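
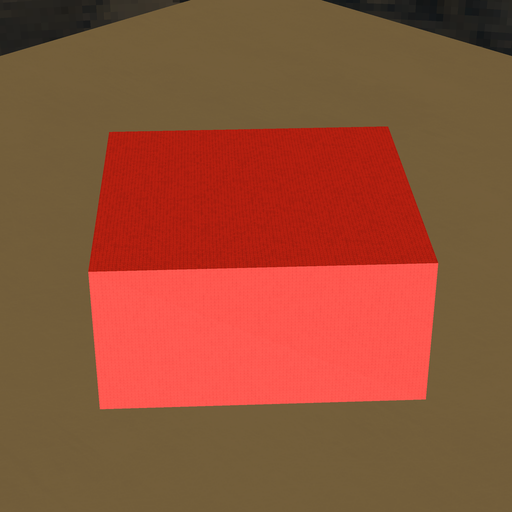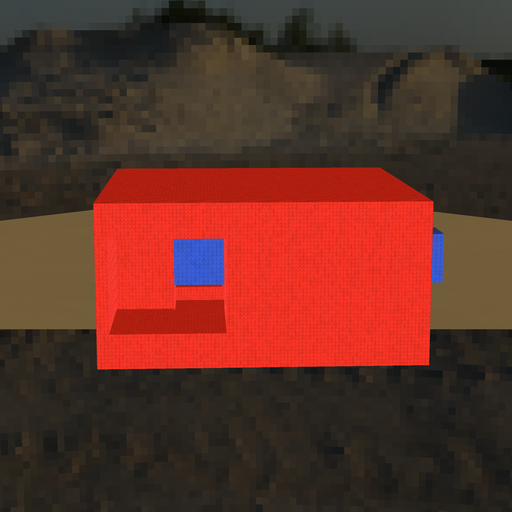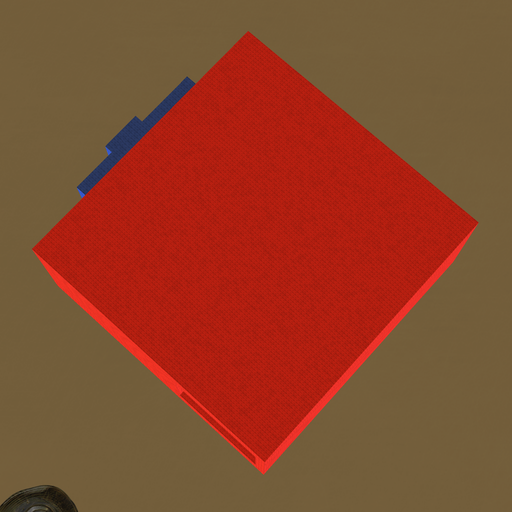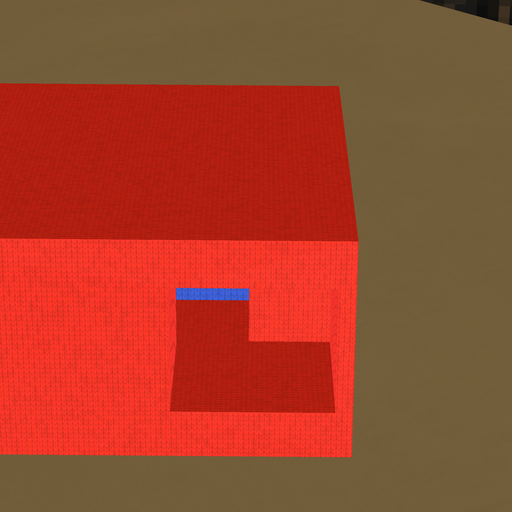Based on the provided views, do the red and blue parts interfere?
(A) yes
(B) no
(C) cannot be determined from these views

(A) yes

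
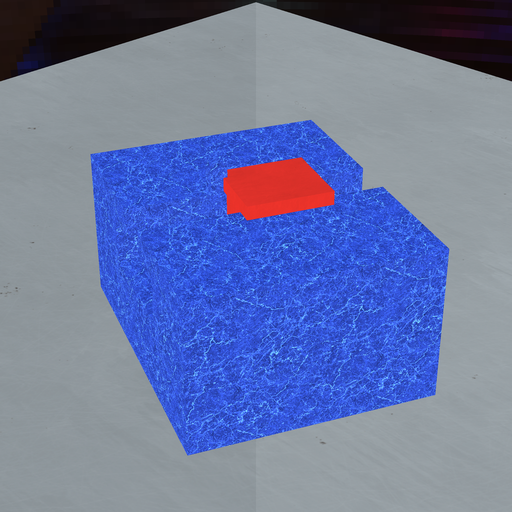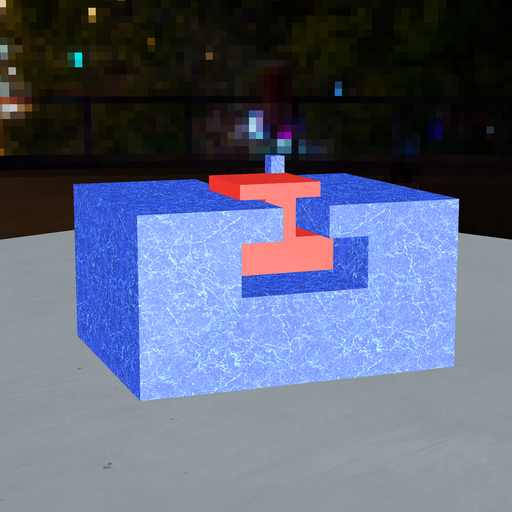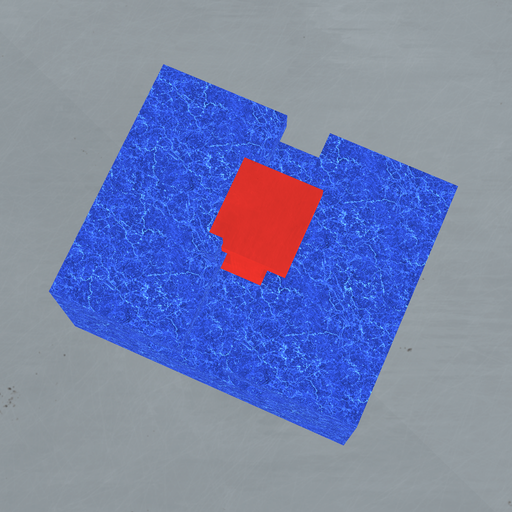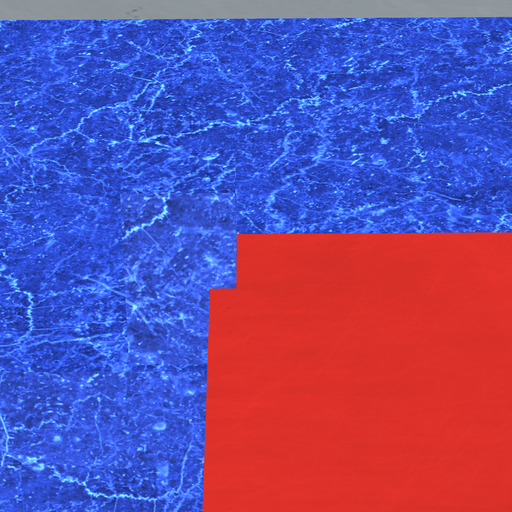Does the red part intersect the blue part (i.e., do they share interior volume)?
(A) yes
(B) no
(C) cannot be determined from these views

(A) yes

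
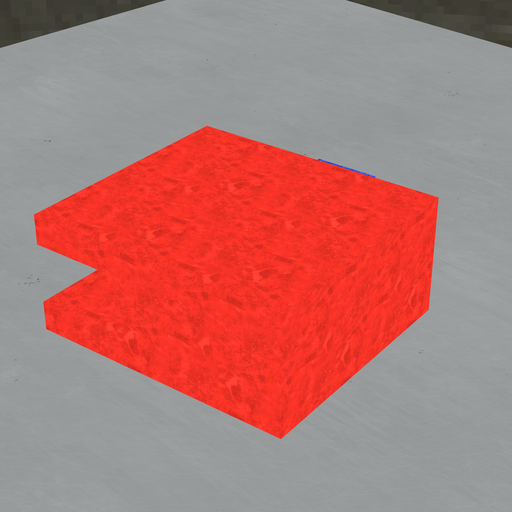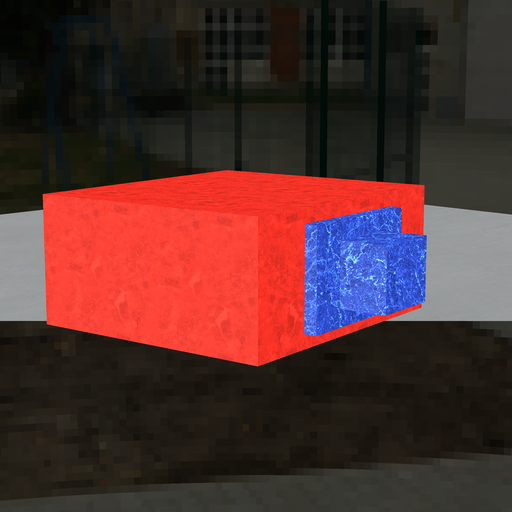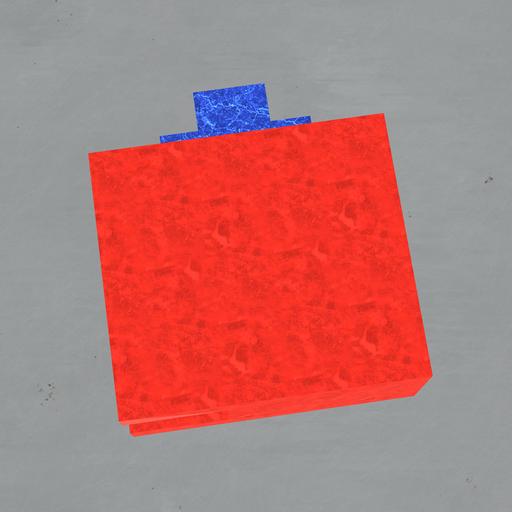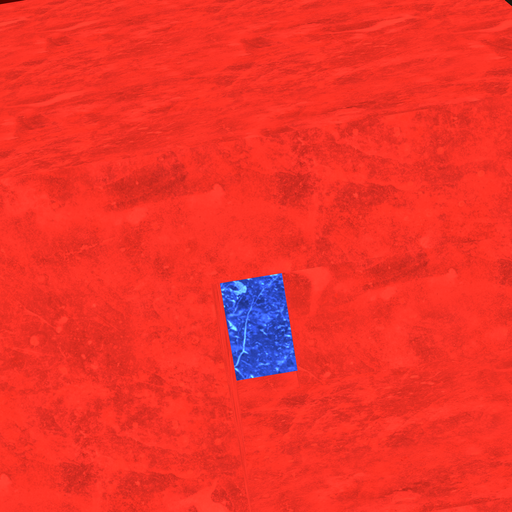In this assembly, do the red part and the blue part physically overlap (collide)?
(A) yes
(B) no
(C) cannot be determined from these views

(A) yes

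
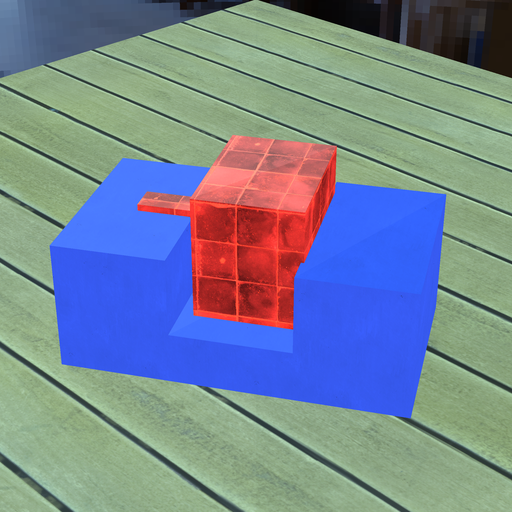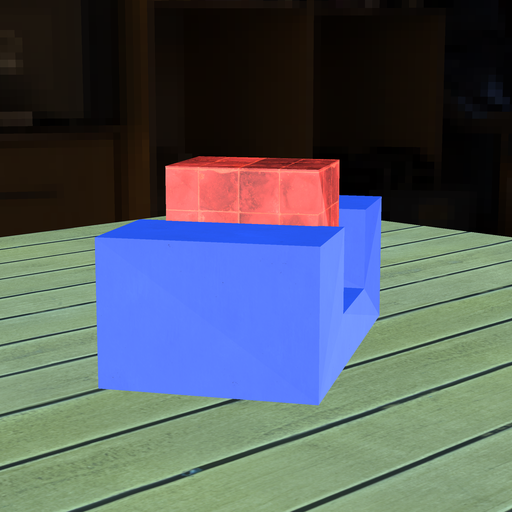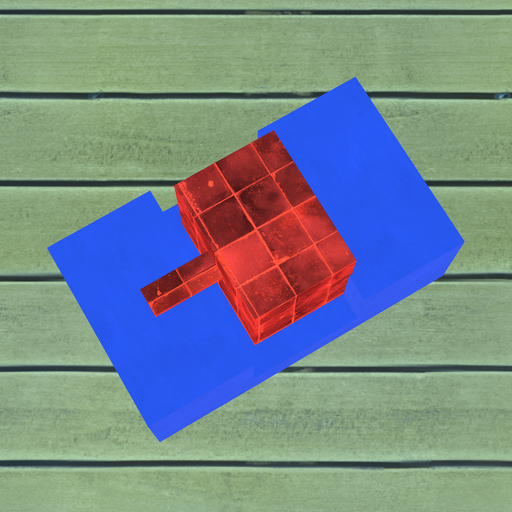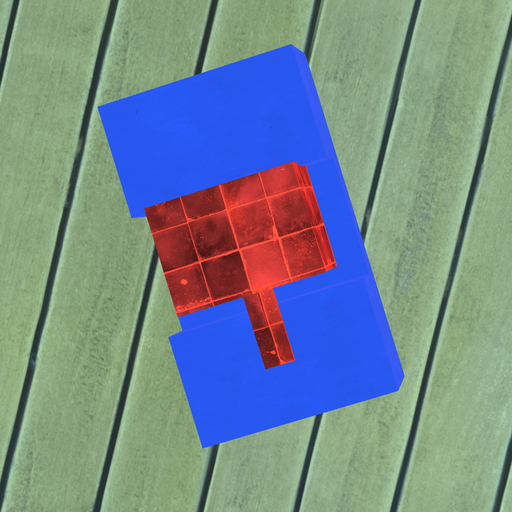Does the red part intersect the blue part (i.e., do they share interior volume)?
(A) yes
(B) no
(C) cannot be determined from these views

(A) yes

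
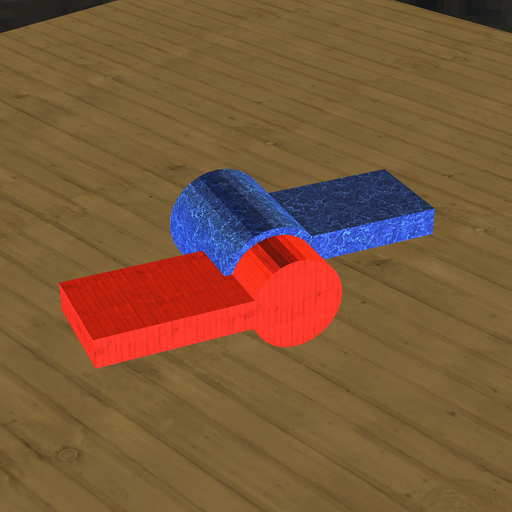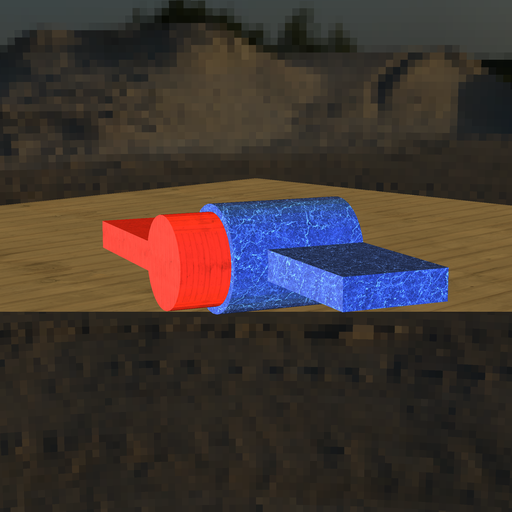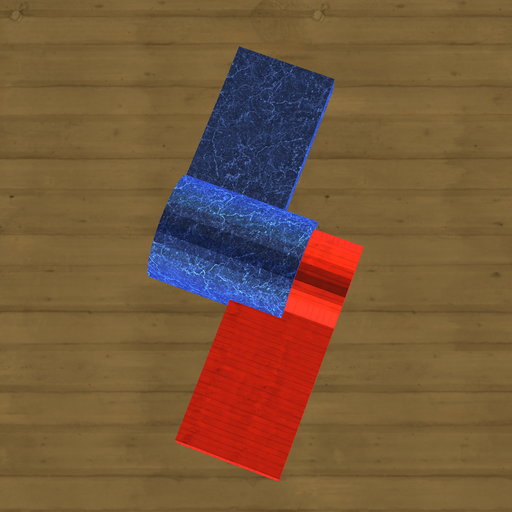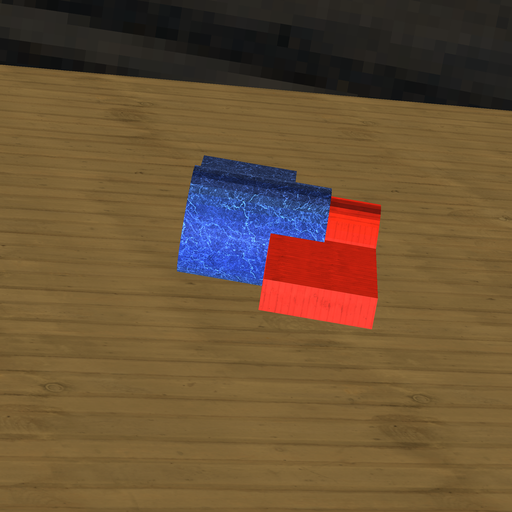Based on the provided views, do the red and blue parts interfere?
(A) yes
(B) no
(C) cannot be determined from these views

(A) yes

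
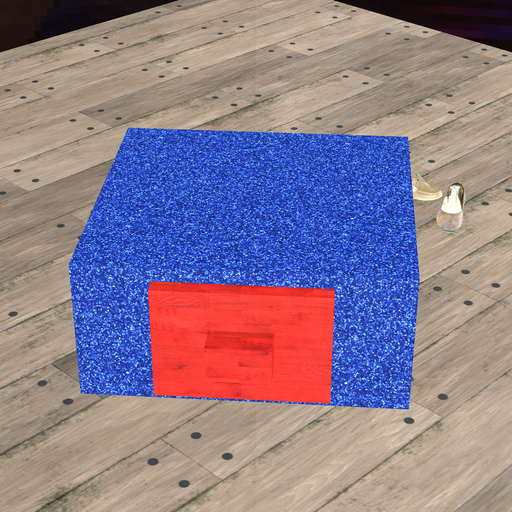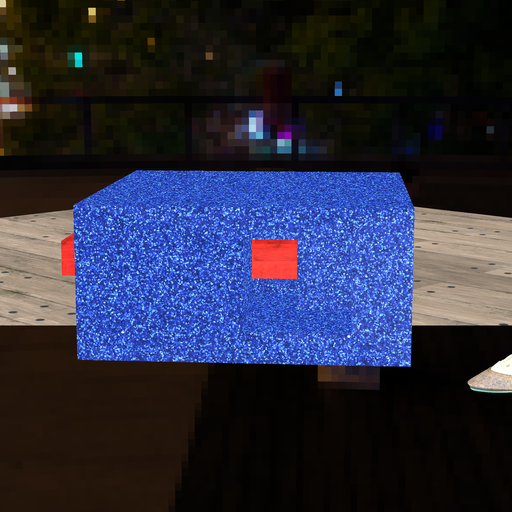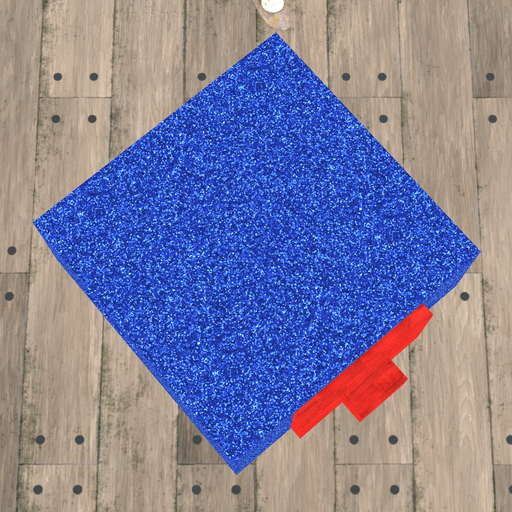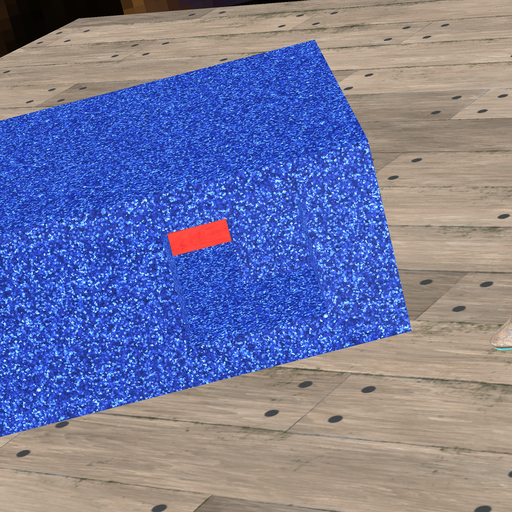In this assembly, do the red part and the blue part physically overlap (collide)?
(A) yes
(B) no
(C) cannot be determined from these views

(A) yes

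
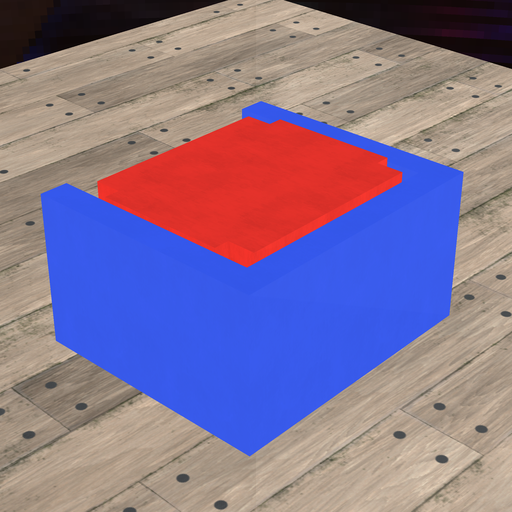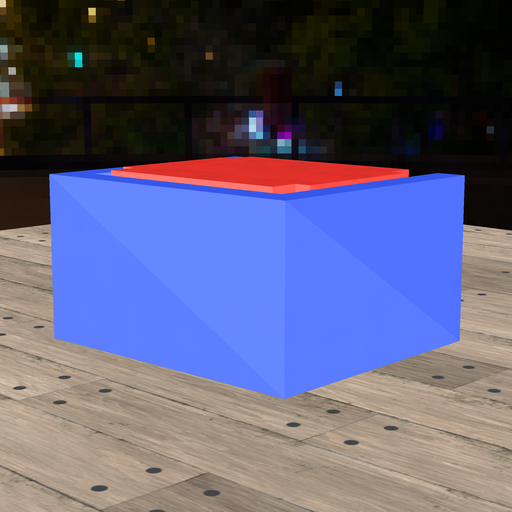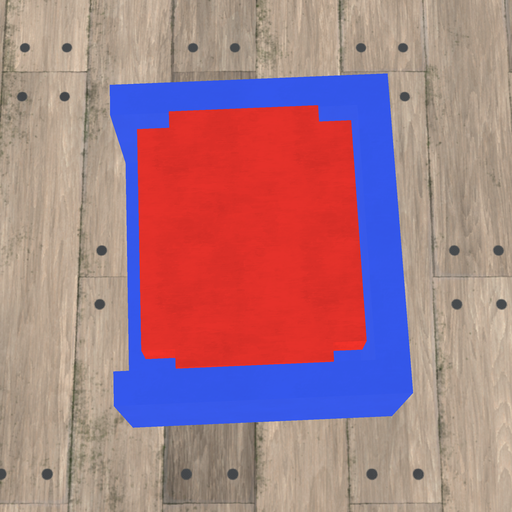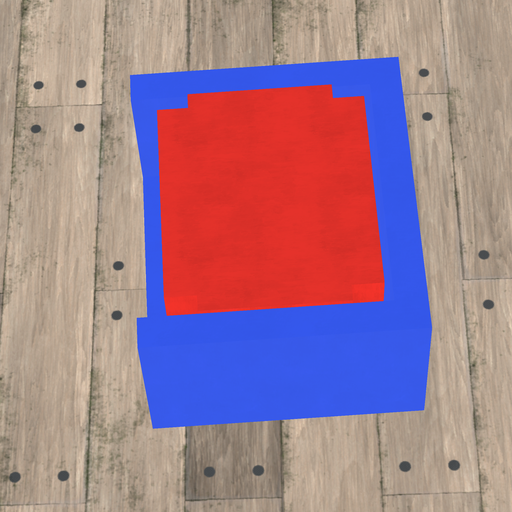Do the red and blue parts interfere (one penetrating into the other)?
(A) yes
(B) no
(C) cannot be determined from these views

(B) no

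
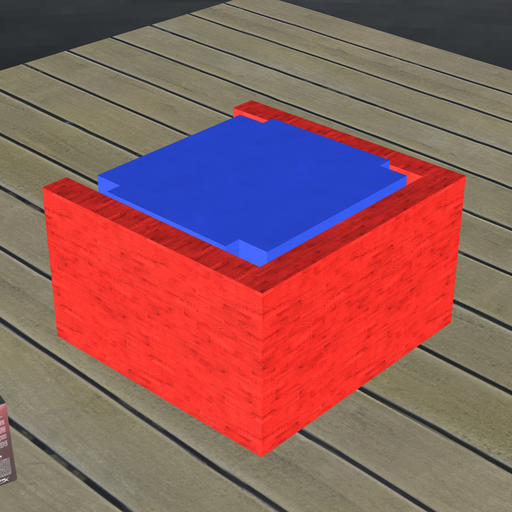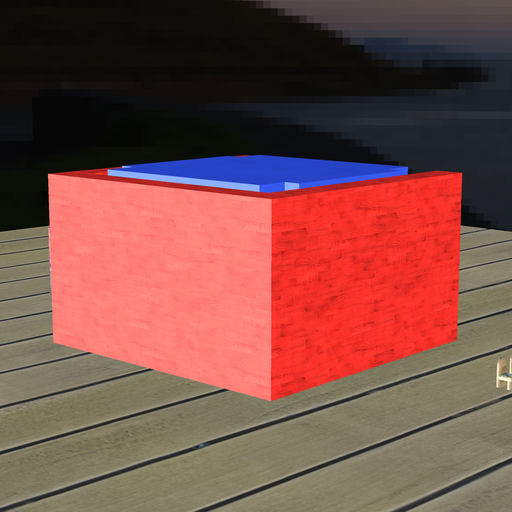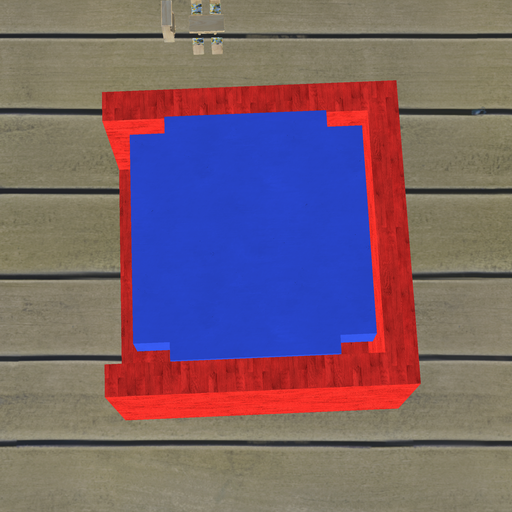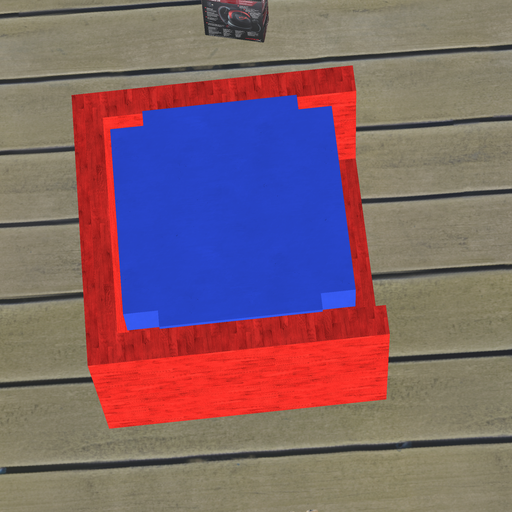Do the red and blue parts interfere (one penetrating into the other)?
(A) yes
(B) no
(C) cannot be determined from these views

(B) no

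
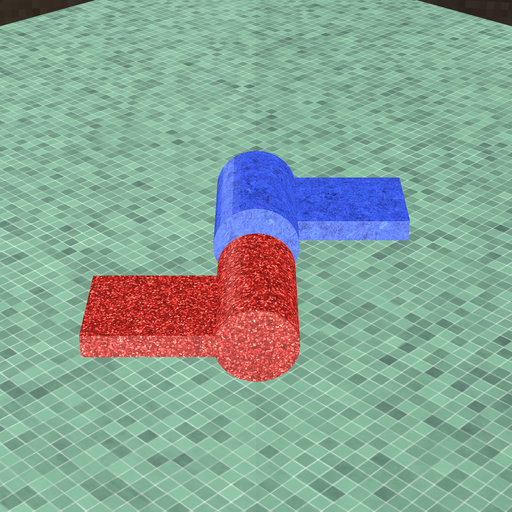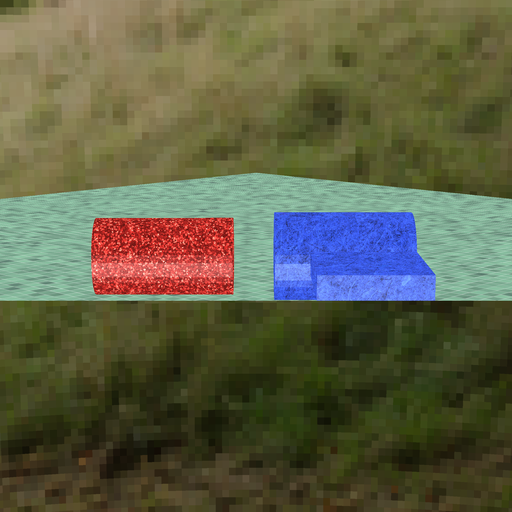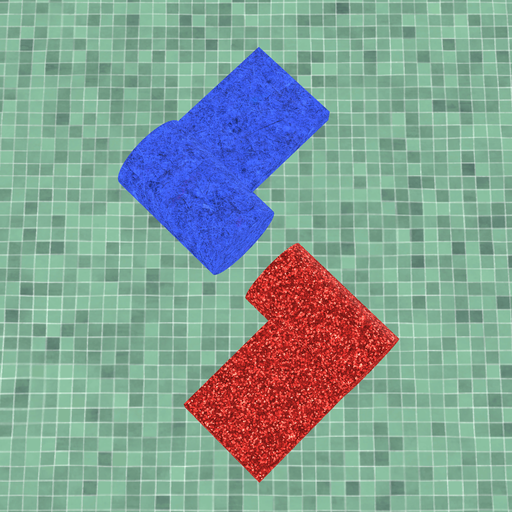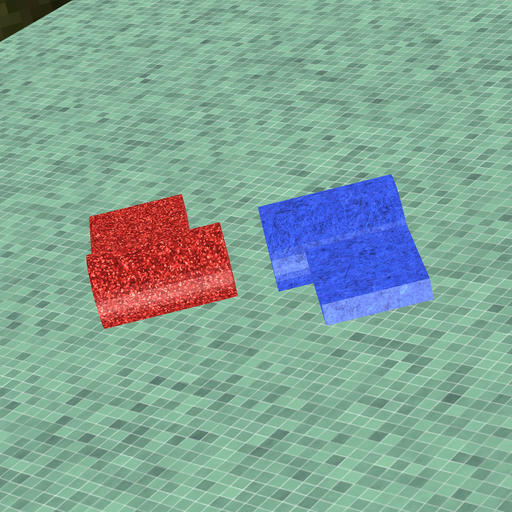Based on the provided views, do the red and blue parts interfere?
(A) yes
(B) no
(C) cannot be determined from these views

(B) no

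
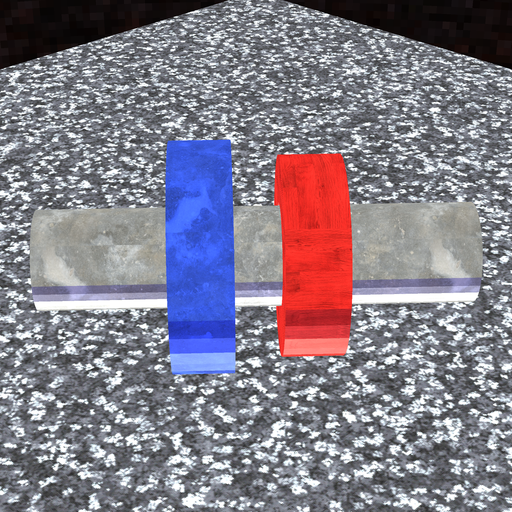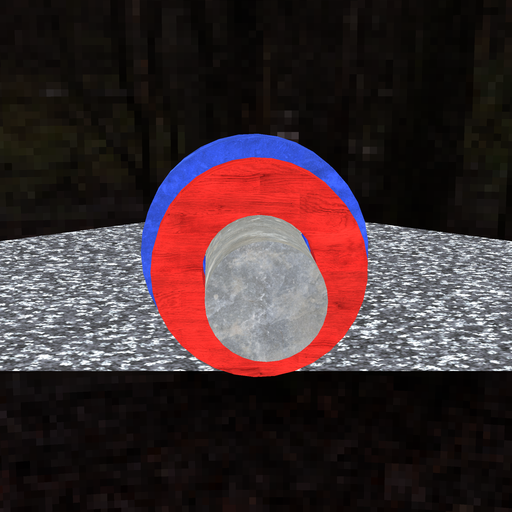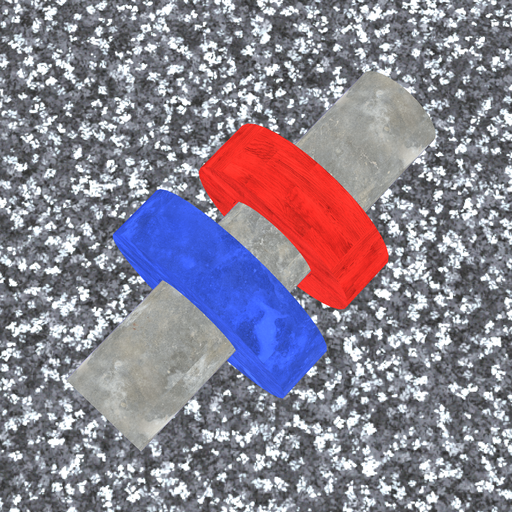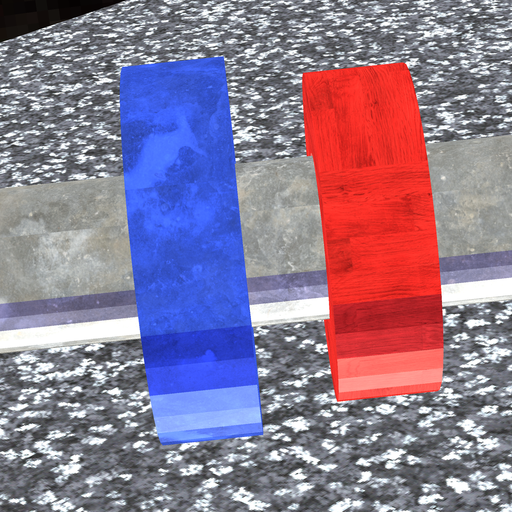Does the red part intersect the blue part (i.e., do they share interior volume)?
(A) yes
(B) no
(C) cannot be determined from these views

(B) no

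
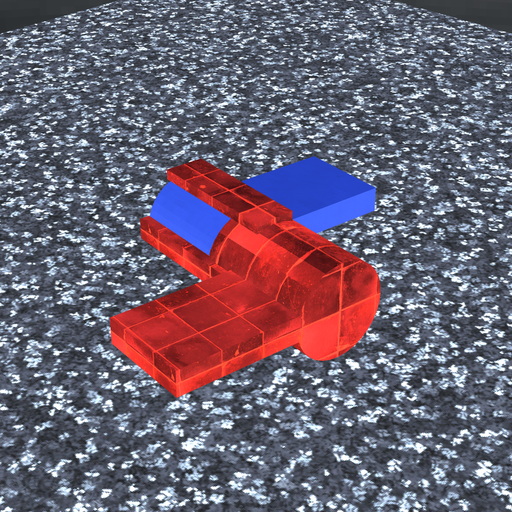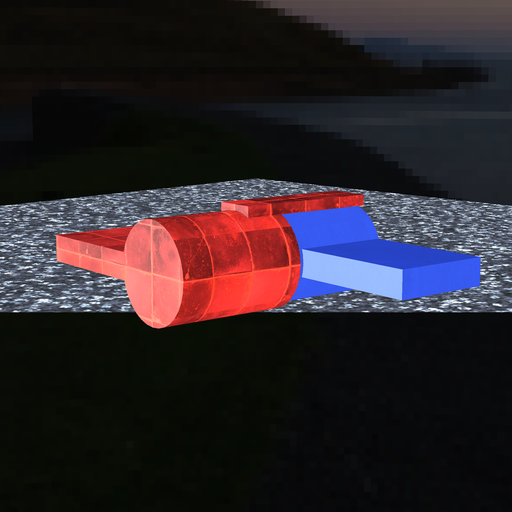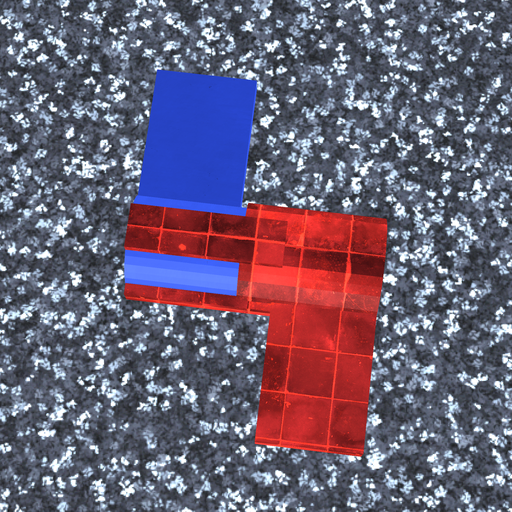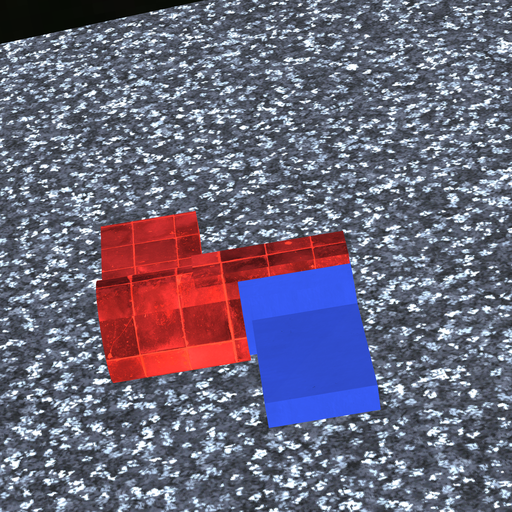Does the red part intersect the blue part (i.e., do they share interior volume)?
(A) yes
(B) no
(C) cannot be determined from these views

(A) yes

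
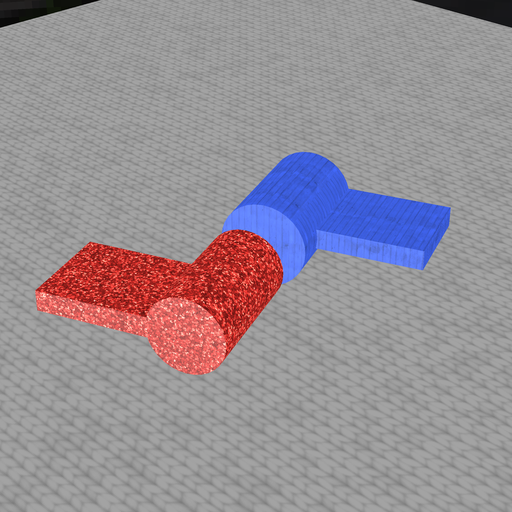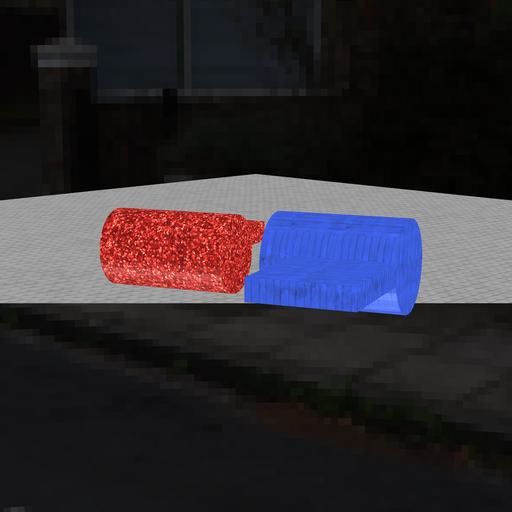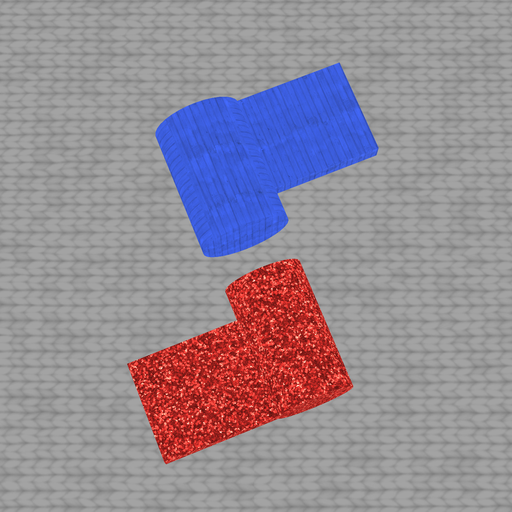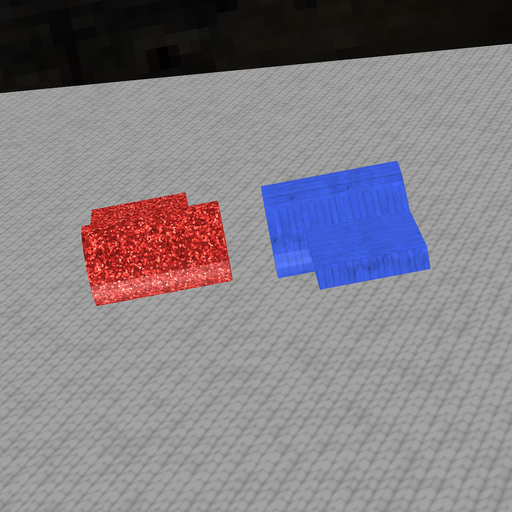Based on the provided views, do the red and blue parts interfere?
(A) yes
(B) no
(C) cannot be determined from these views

(B) no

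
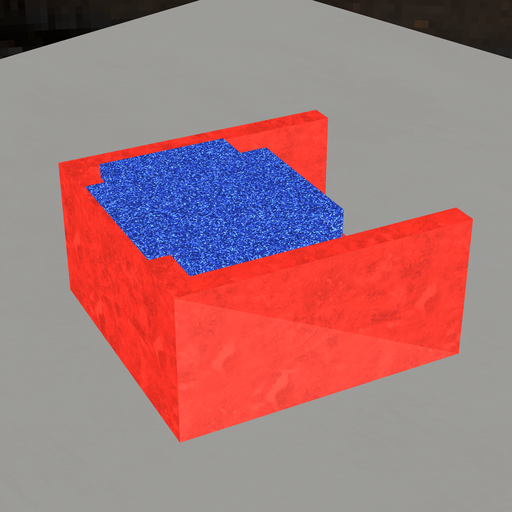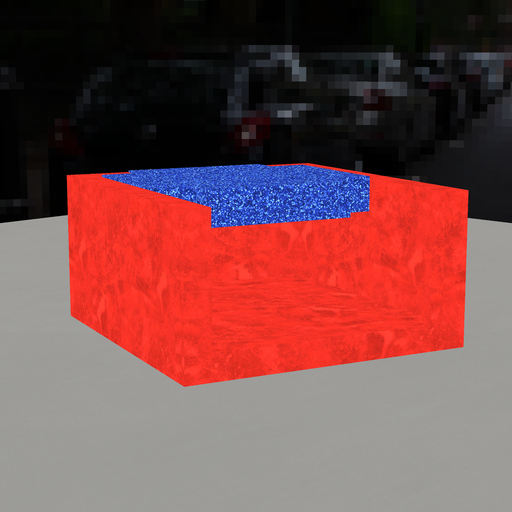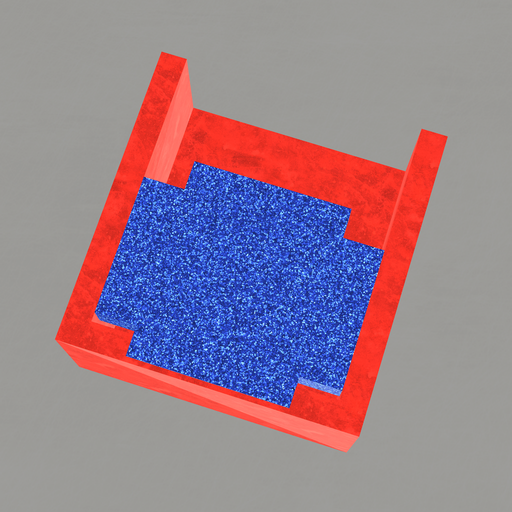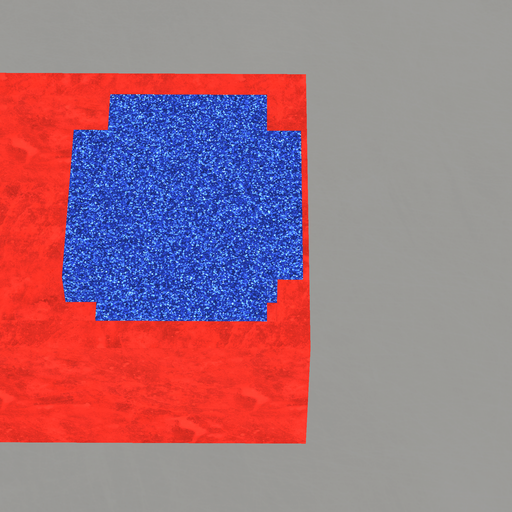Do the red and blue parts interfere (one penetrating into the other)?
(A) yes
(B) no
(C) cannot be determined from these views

(A) yes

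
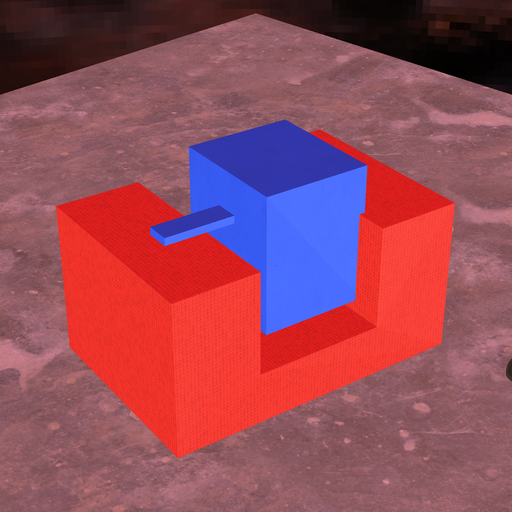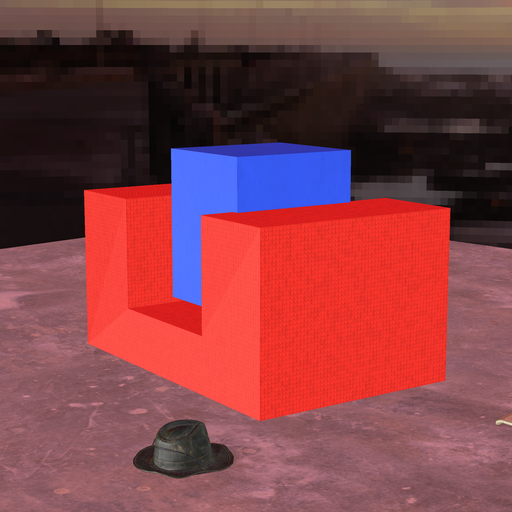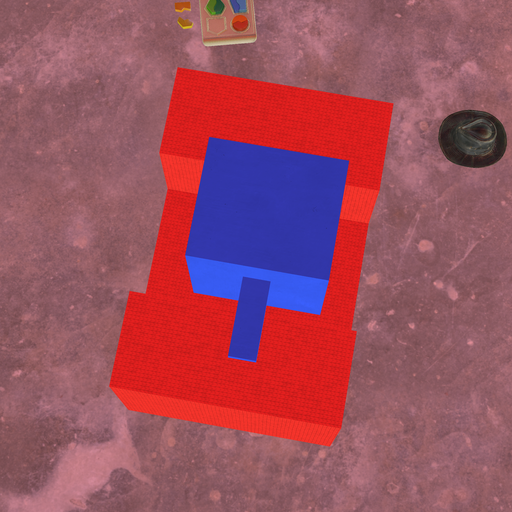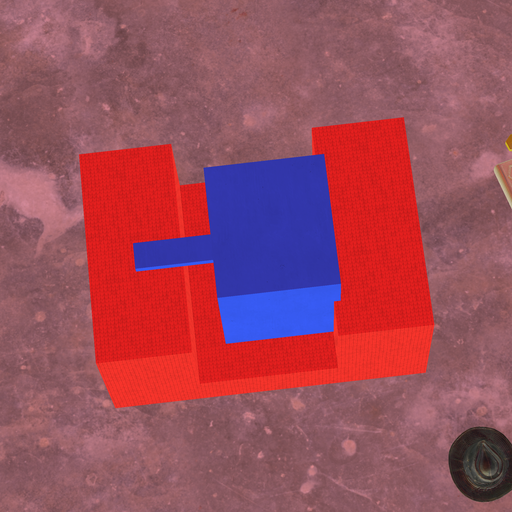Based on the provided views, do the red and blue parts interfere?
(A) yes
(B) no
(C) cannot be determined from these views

(A) yes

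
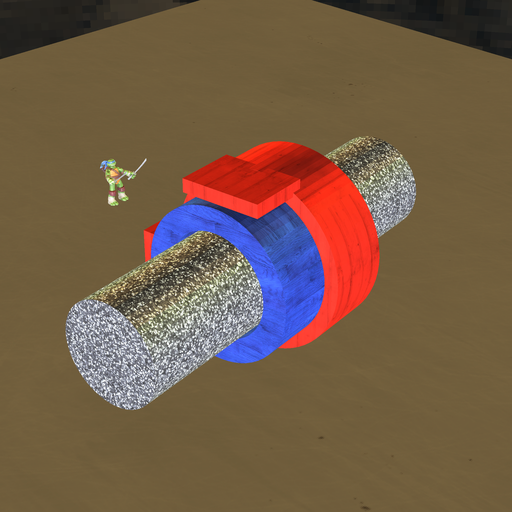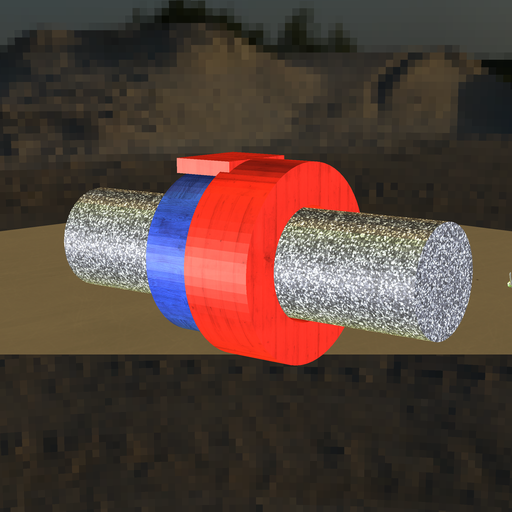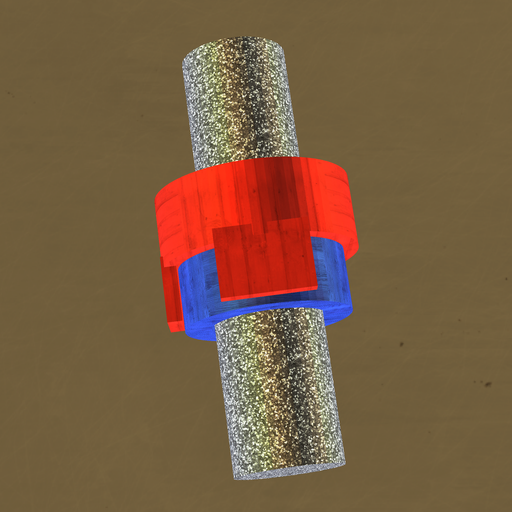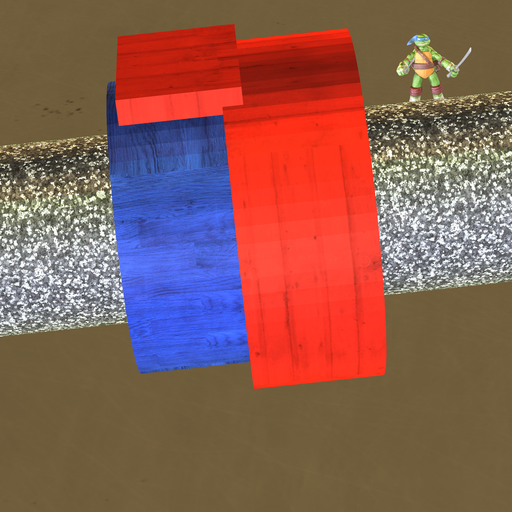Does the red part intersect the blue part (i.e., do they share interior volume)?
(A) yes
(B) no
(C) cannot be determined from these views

(A) yes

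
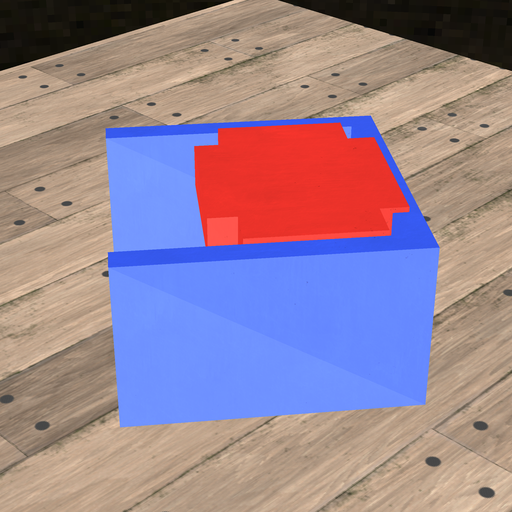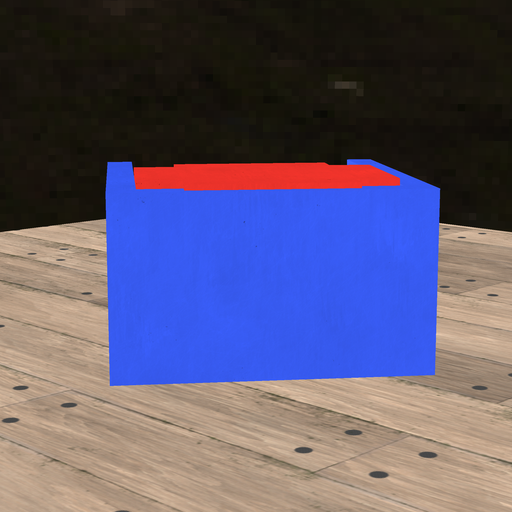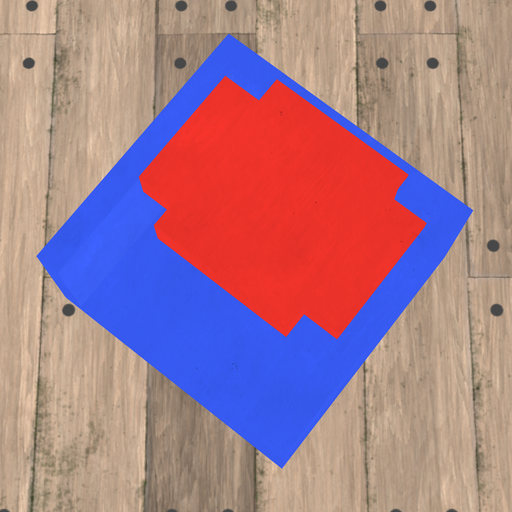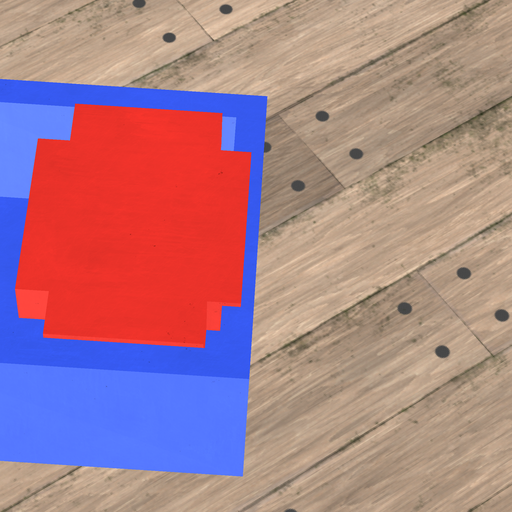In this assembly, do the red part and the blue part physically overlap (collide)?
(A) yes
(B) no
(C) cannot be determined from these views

(A) yes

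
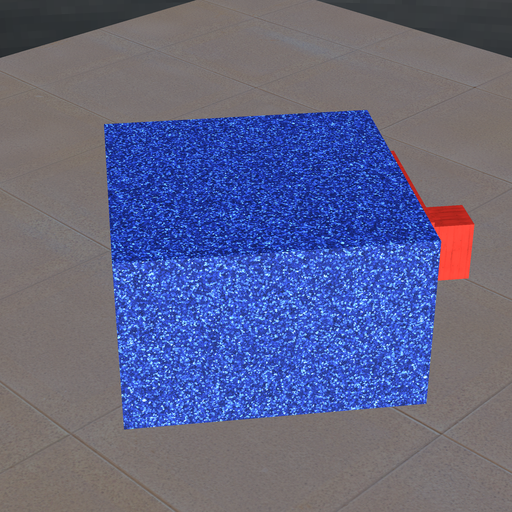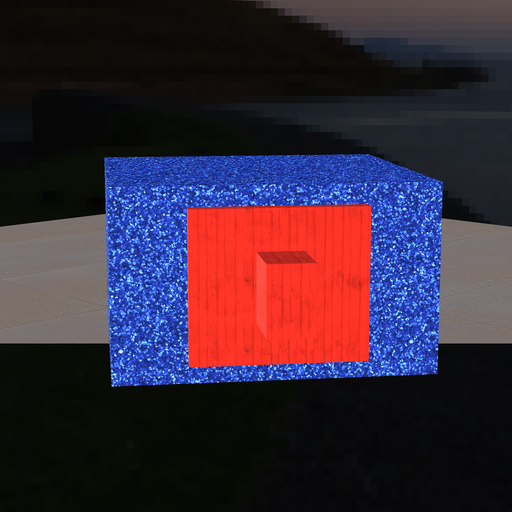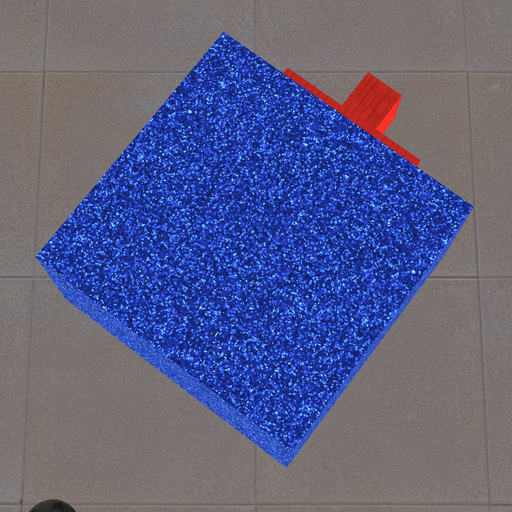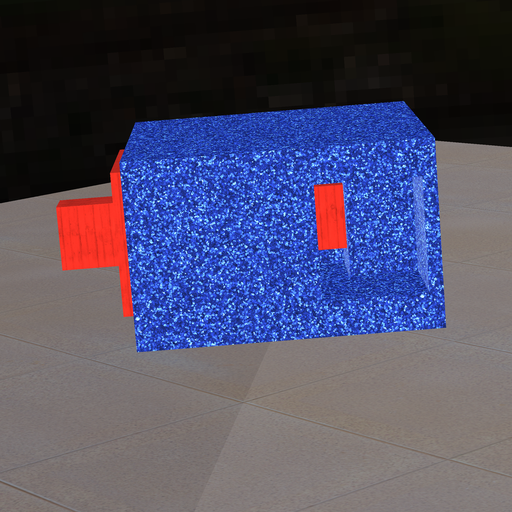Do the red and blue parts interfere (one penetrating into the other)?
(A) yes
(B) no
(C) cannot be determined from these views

(A) yes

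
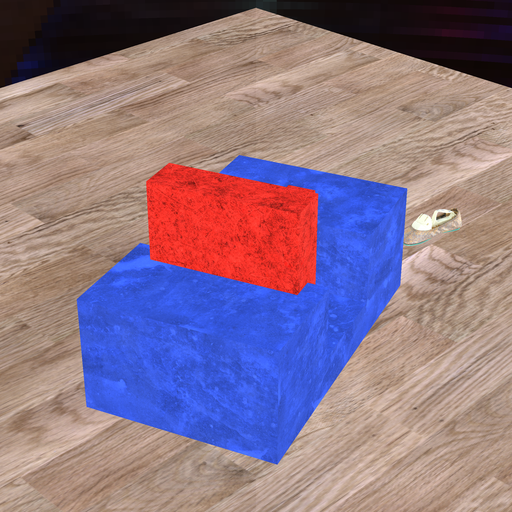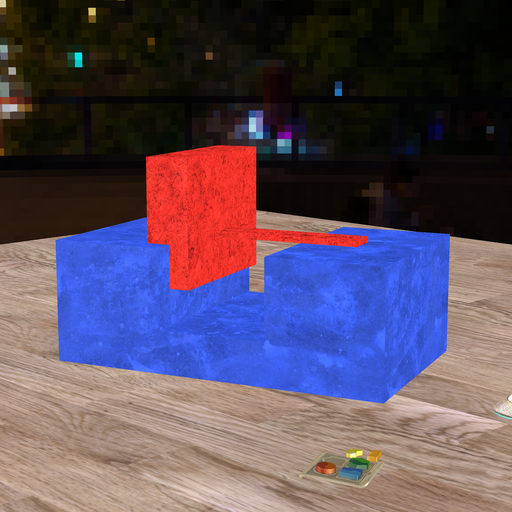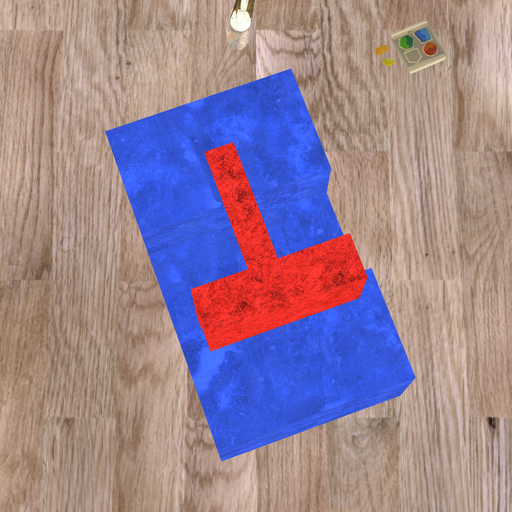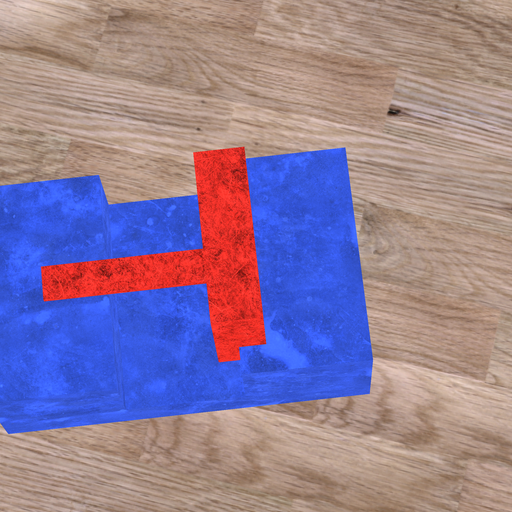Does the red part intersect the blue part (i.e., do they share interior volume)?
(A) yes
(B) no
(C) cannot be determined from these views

(A) yes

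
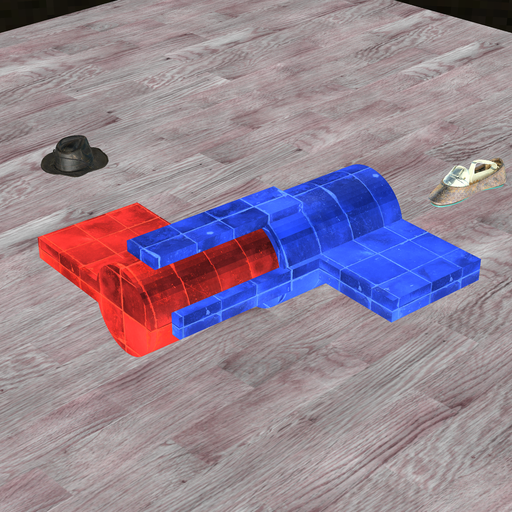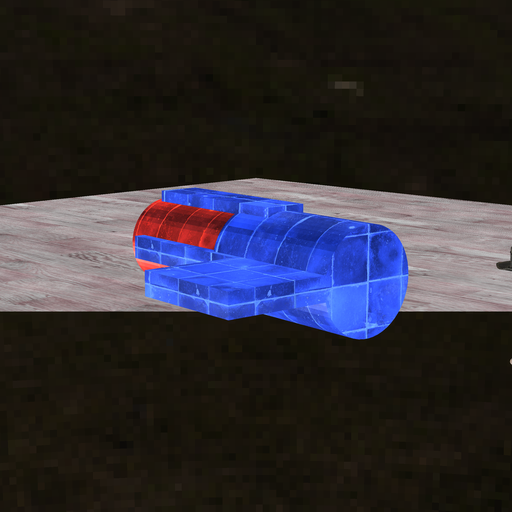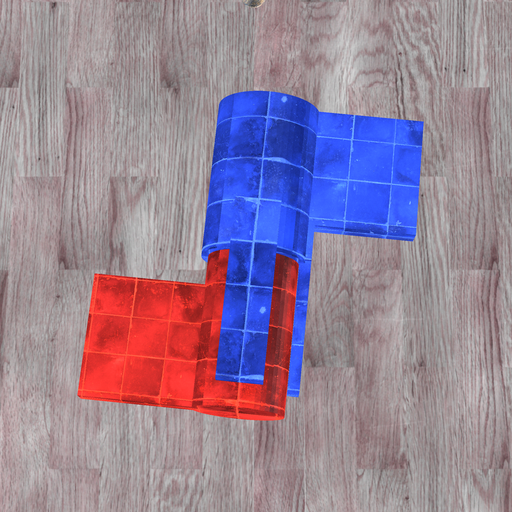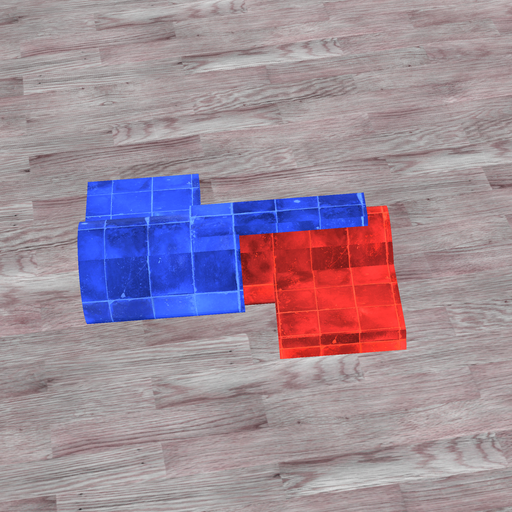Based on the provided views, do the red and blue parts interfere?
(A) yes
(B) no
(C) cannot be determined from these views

(A) yes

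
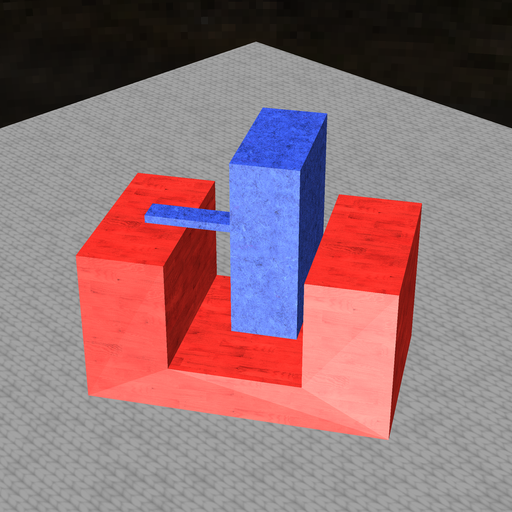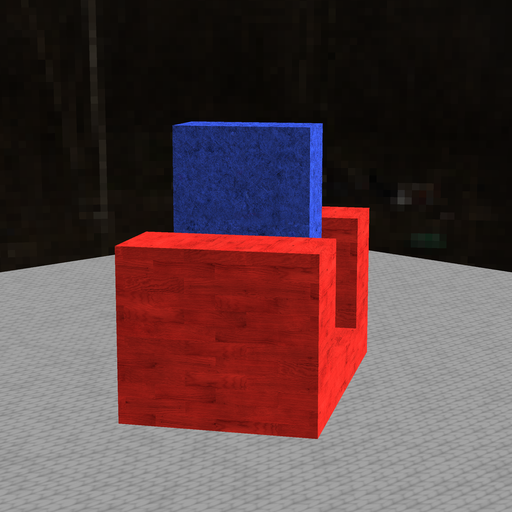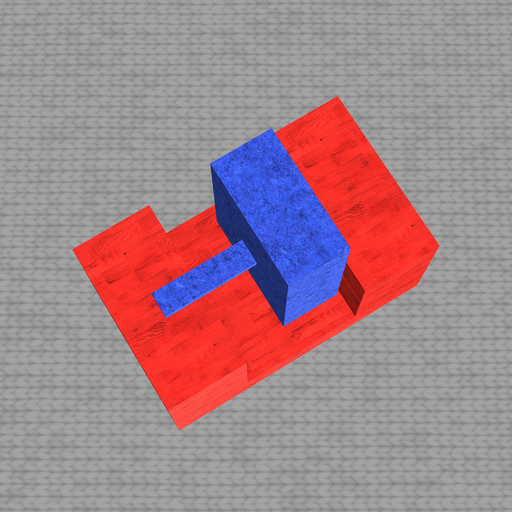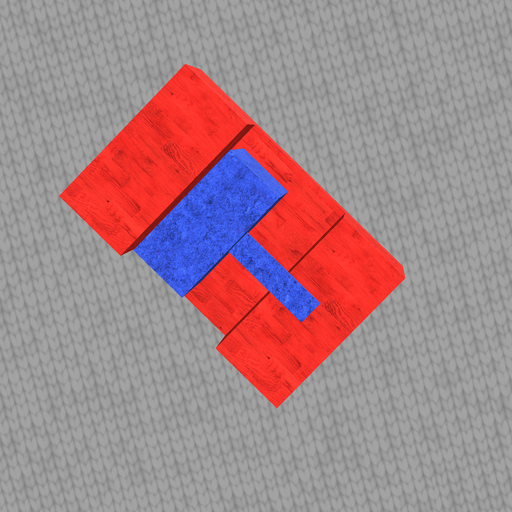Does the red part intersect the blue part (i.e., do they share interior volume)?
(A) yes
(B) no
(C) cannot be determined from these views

(B) no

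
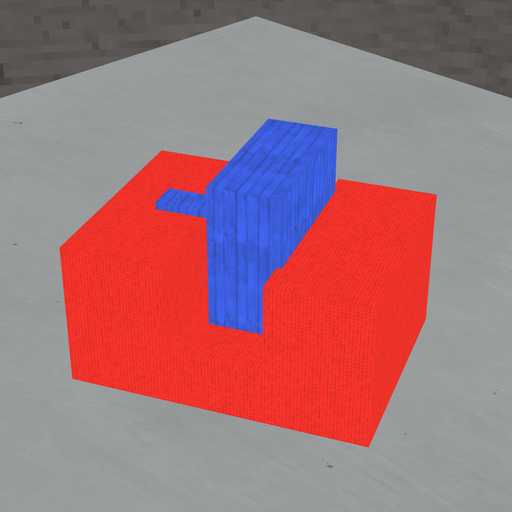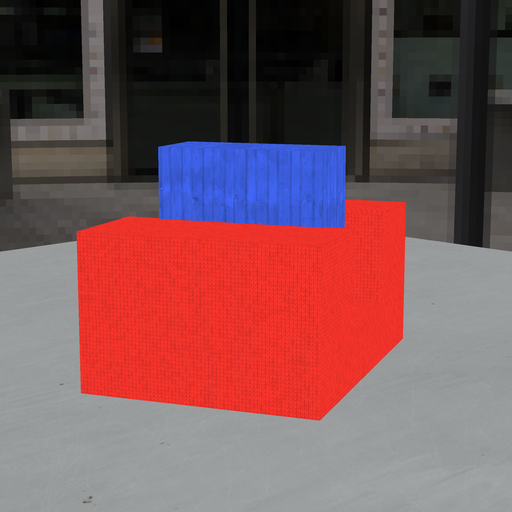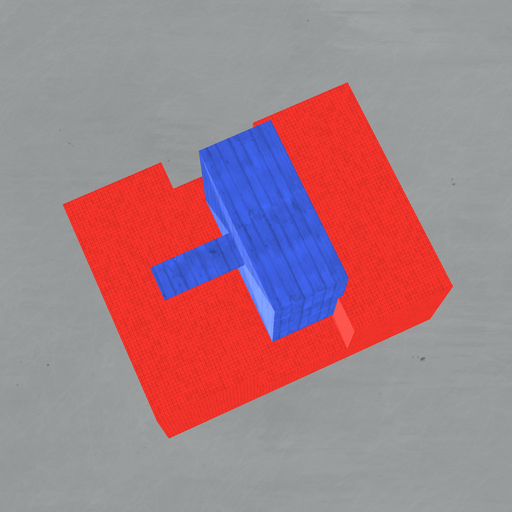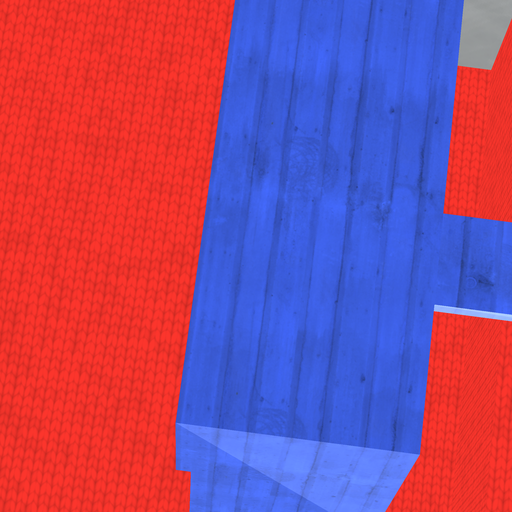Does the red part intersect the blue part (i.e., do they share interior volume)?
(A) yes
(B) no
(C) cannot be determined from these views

(A) yes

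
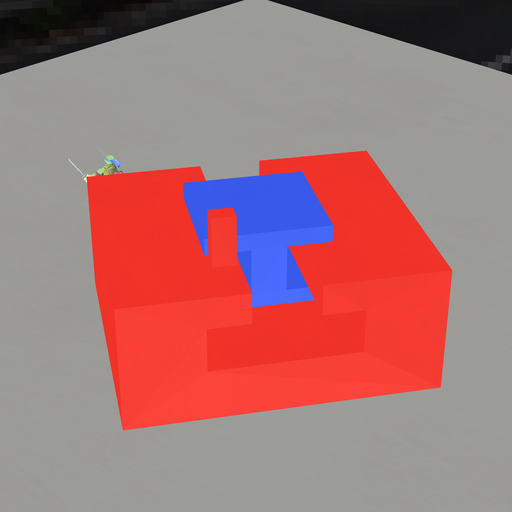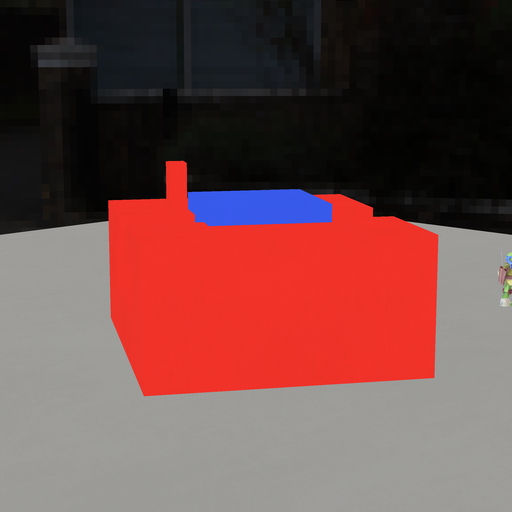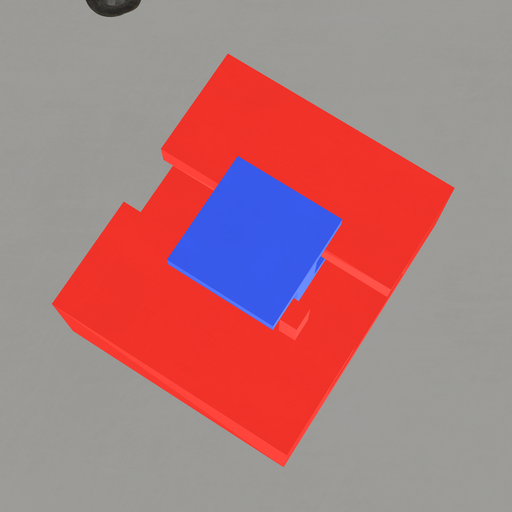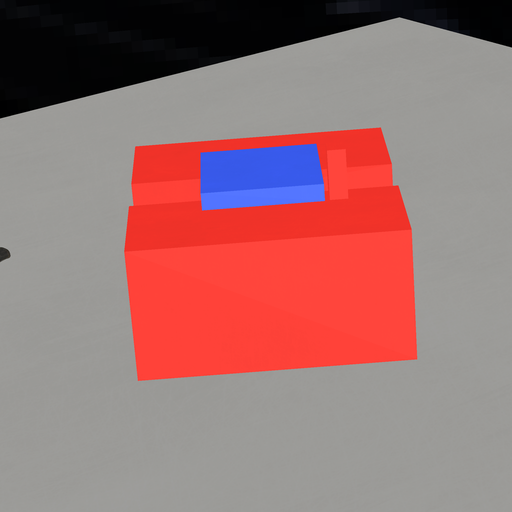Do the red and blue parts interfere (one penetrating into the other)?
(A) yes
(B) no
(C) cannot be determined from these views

(B) no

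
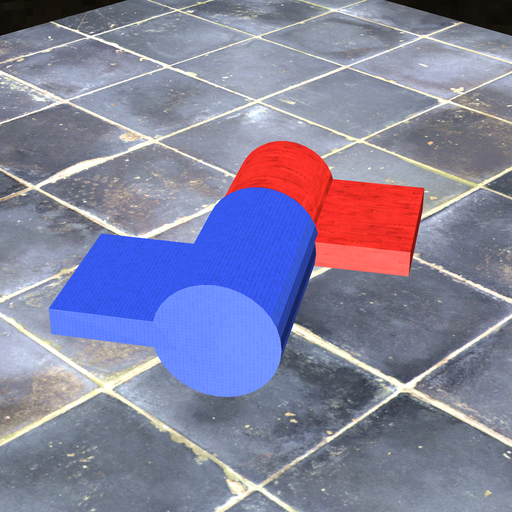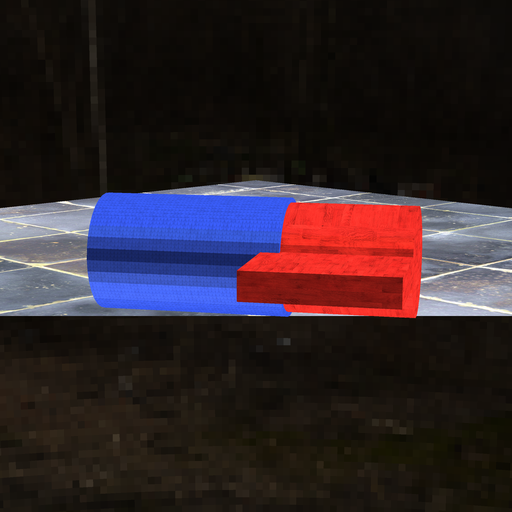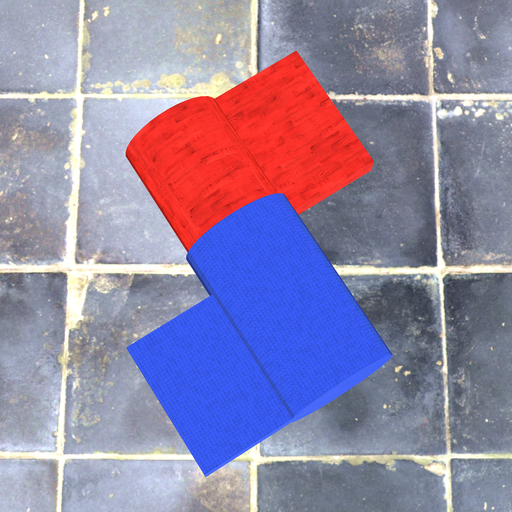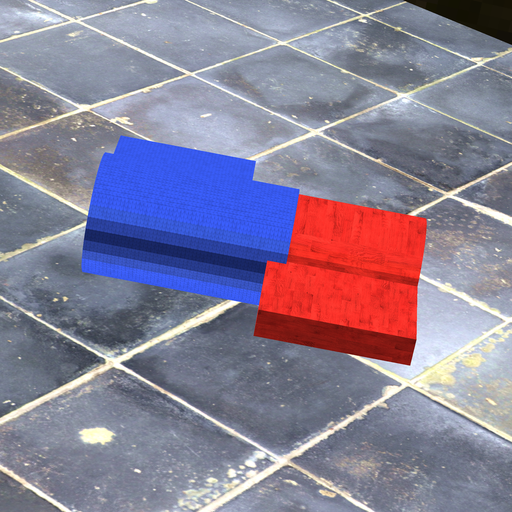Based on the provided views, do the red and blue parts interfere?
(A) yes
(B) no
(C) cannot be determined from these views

(A) yes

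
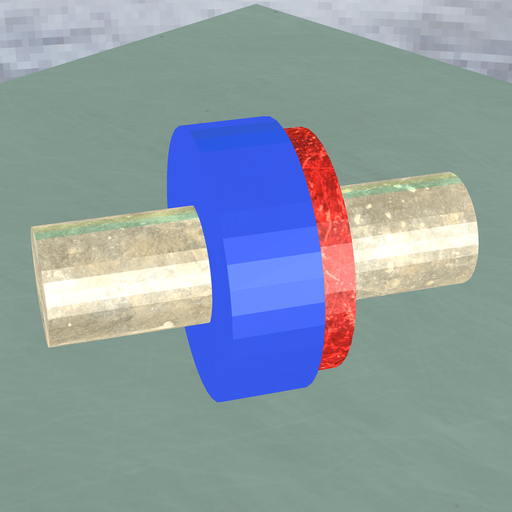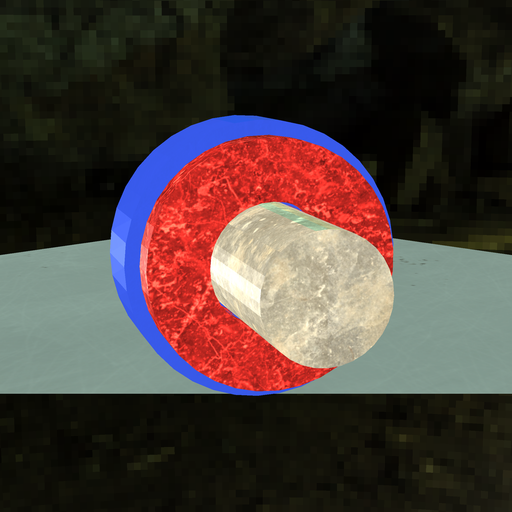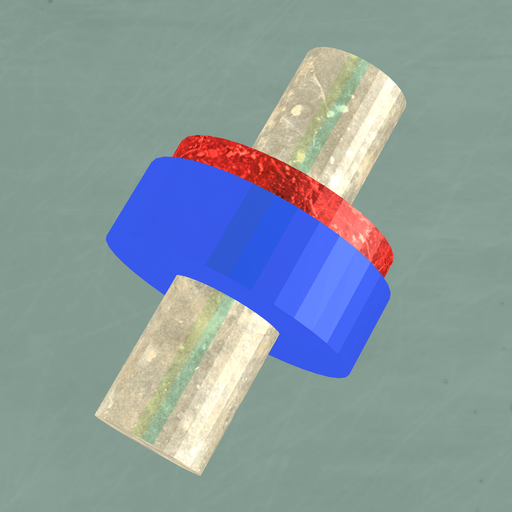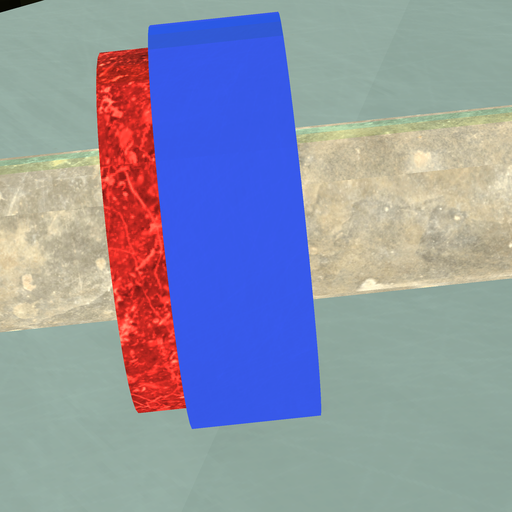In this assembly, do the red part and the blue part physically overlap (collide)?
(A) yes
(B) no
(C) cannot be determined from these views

(A) yes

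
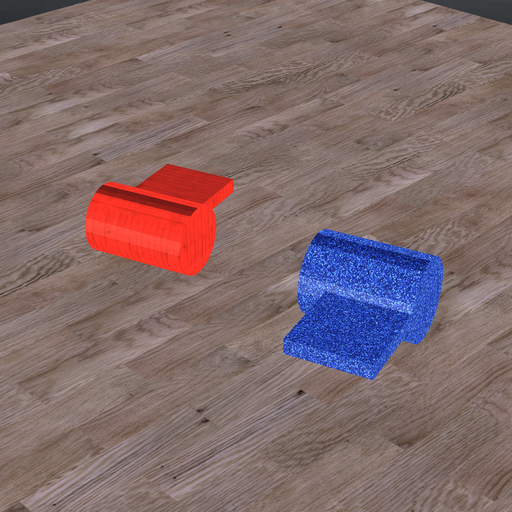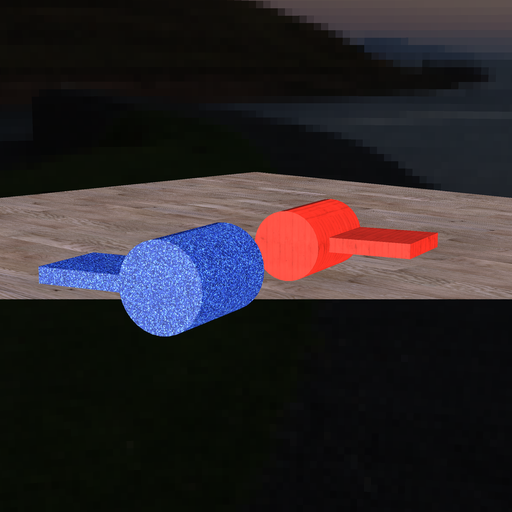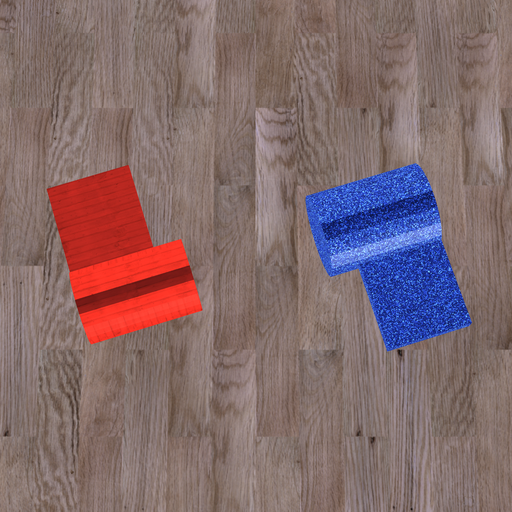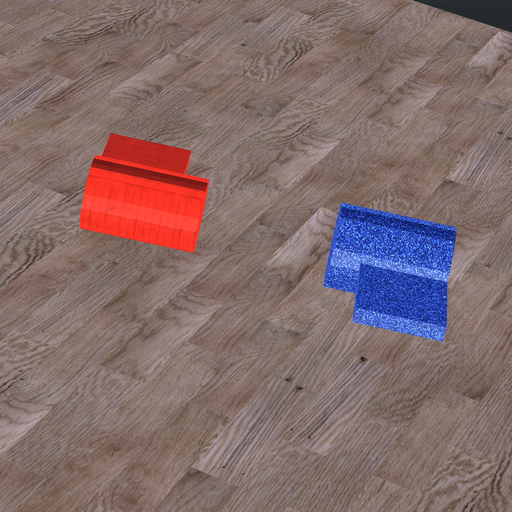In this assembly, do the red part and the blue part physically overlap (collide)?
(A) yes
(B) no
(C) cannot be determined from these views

(B) no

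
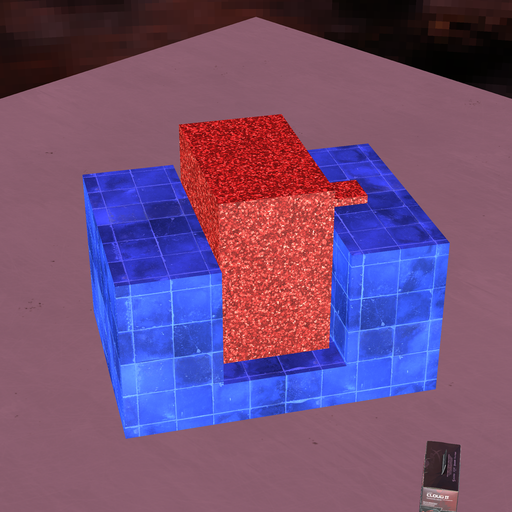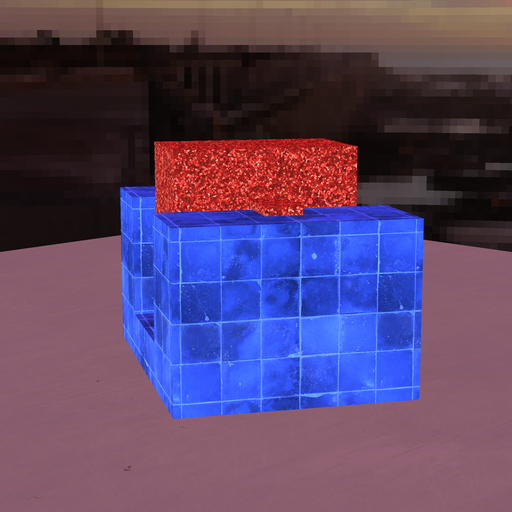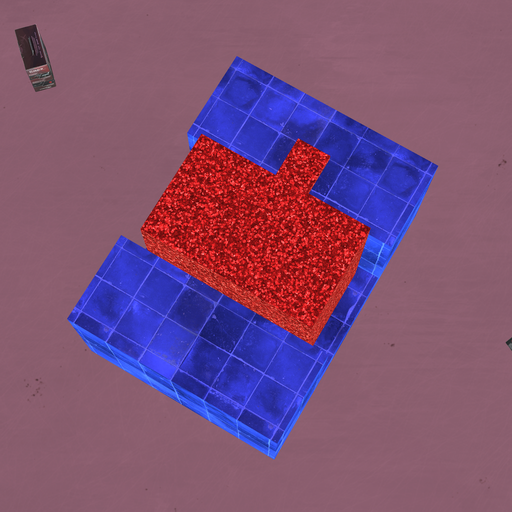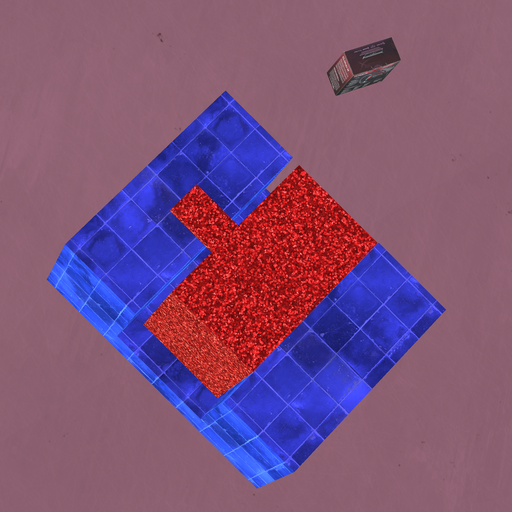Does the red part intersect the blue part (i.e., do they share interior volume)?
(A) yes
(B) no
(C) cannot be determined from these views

(B) no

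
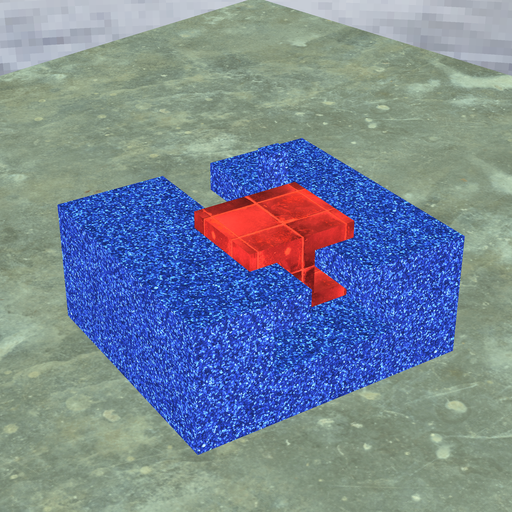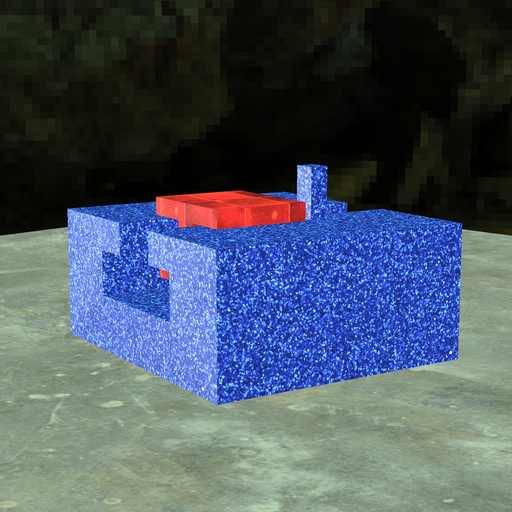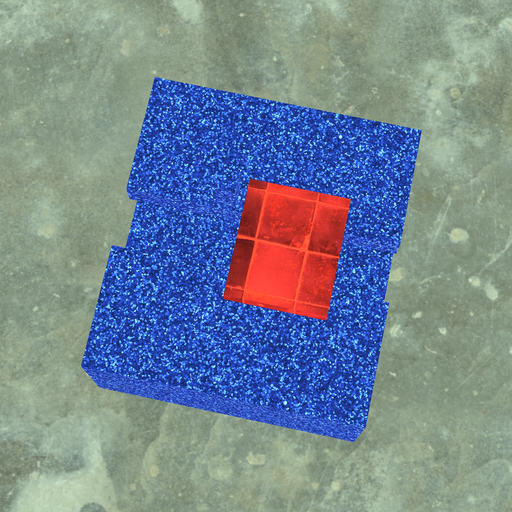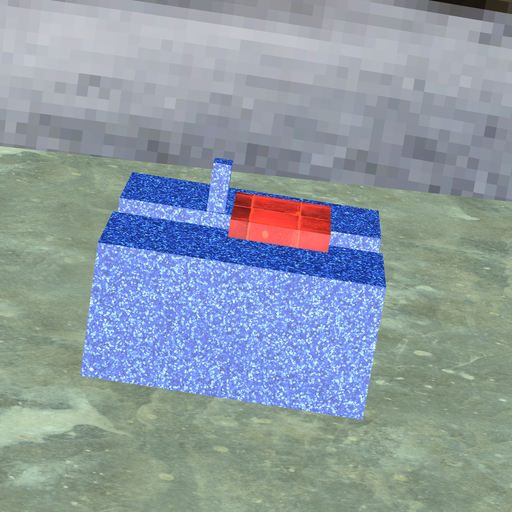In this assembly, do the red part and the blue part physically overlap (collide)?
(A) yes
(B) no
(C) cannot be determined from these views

(B) no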